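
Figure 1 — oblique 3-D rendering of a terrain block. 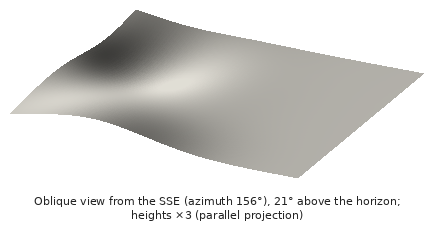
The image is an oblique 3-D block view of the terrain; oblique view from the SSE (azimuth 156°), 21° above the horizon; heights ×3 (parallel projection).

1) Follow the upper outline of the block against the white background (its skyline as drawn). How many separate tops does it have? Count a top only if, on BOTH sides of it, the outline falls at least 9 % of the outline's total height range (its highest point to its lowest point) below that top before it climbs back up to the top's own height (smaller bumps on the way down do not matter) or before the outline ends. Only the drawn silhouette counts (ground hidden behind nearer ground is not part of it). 1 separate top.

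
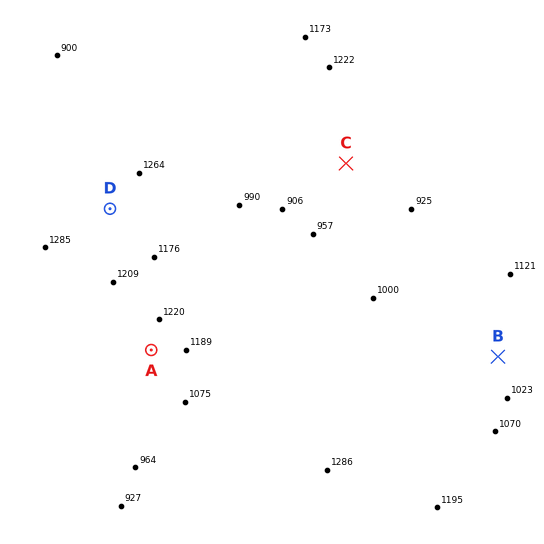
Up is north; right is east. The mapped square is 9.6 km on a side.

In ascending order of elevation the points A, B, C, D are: C B A D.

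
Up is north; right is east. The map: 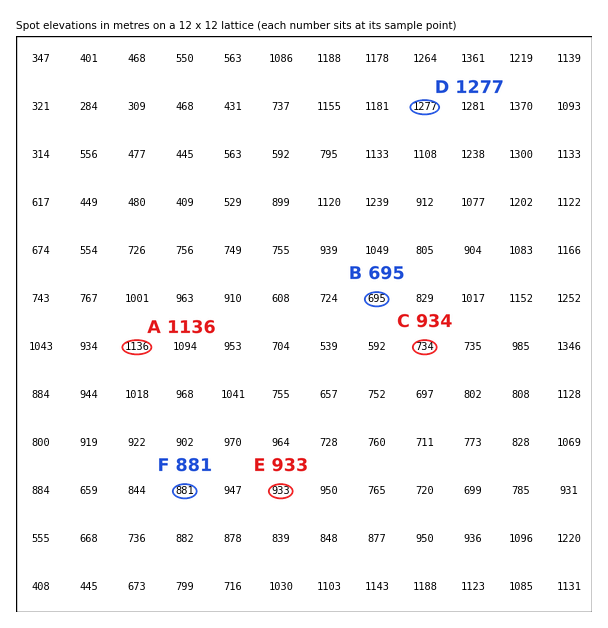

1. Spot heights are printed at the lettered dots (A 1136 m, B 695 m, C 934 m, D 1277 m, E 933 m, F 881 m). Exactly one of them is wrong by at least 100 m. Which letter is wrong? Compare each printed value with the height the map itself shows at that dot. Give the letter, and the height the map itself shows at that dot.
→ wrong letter C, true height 734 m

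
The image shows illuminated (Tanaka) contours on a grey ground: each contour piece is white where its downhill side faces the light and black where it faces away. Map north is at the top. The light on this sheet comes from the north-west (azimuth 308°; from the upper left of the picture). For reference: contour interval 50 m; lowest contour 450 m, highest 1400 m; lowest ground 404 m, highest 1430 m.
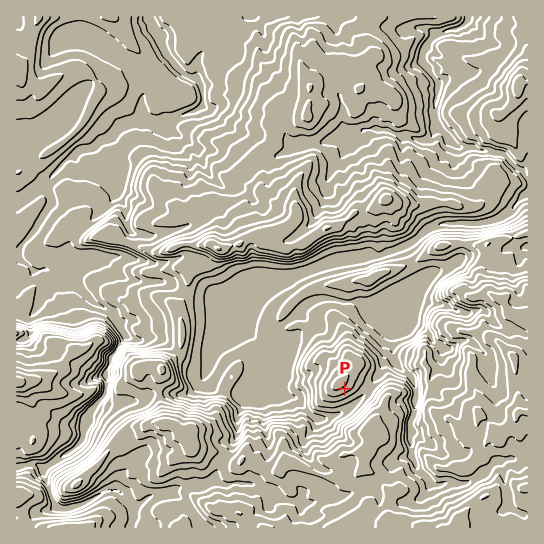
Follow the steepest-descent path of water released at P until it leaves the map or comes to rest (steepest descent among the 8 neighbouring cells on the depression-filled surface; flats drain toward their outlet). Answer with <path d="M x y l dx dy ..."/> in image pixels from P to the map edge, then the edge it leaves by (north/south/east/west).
<path d="M345 389l10 10 0 4-9 8-16 7-13 0-2-1-2 0-11-11-5-8-8-1-8-7-2 0-1-4-4-4 0-1-16-18 0-20-9-9 1-8 1-1 0-4 2-2 0-4 1-1 0-5 1-2 0-2 14-14 2 0 4-4 4 0 3-1 3-3 5-1 5-4 3 0 4-4 9-1 8-6 10-1 4-4 9-1 1-2 10-1 1-1 25 0 2-2 2 0 7-4 3 0 6-4 6-1 5-4 4 0 9-9 11-7 7-1 1-2 41 0 2-1 9-1 4-3 3 0 4-4 4-1 5-6 0-1 5-5 0-3 8-8"/>
exit: east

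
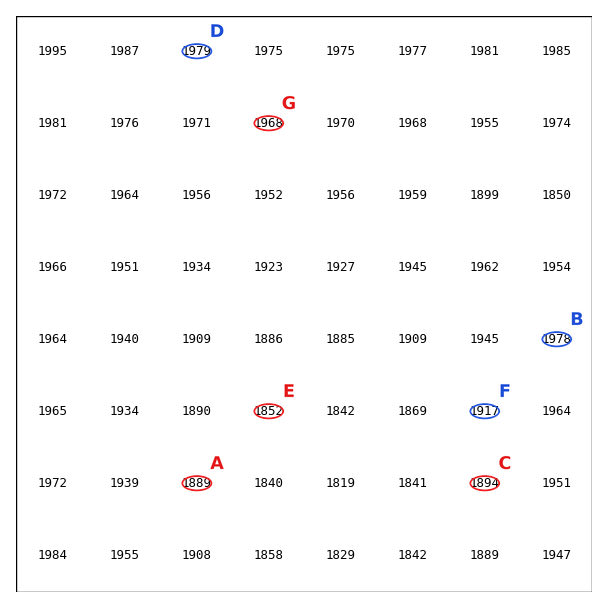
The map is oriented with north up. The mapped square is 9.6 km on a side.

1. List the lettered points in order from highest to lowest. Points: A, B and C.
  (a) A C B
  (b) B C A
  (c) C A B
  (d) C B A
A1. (b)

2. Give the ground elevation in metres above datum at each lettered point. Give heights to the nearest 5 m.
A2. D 1980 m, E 1850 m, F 1915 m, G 1970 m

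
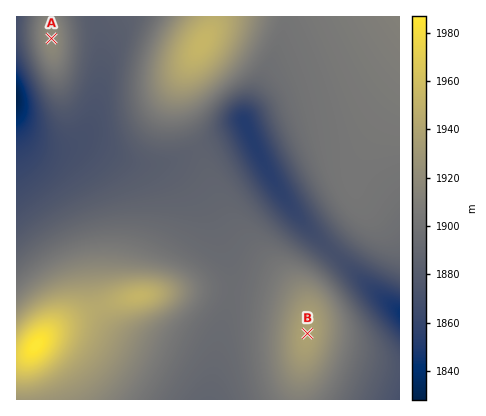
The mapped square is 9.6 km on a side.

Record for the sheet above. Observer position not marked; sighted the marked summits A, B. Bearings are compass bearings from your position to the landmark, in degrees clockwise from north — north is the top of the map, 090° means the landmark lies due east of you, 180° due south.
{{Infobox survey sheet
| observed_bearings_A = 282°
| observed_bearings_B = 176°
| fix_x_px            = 290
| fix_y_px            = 89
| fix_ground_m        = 1899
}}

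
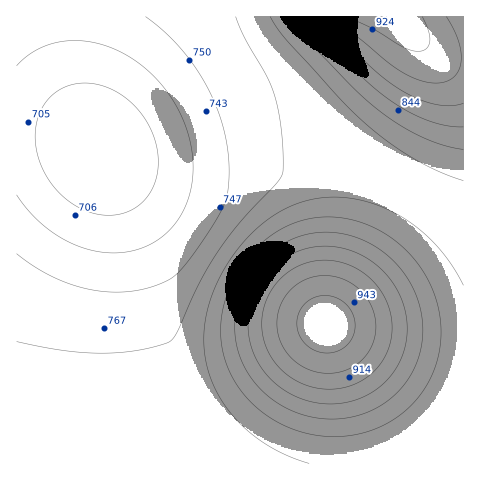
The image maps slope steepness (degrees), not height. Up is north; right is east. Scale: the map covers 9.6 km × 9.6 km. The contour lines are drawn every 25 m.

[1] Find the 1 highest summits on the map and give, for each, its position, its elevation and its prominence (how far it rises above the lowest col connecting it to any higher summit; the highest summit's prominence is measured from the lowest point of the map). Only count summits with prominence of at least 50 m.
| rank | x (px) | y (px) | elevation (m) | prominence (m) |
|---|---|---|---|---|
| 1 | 326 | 325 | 964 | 286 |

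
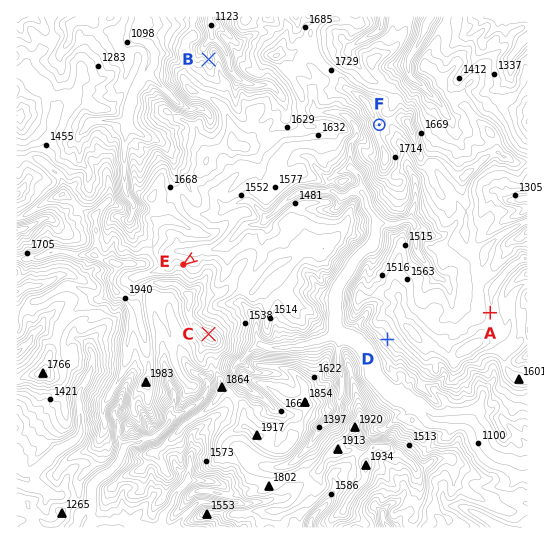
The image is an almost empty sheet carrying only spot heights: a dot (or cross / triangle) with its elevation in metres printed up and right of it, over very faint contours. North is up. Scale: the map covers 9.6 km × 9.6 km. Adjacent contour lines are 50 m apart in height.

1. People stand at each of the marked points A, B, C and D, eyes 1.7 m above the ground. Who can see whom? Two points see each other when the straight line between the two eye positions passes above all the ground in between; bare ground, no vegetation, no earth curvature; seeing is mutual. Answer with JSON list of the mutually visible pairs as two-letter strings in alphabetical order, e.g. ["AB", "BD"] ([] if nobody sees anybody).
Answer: ["AC", "CD"]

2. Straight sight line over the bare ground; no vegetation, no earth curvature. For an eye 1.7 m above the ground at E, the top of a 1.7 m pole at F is visible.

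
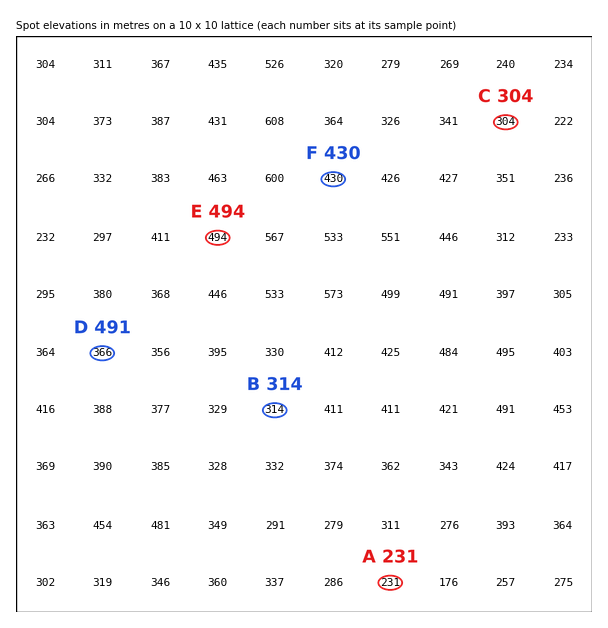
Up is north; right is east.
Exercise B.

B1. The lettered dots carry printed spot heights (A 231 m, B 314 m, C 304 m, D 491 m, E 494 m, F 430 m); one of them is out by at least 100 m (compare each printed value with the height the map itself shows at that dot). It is D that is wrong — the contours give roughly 366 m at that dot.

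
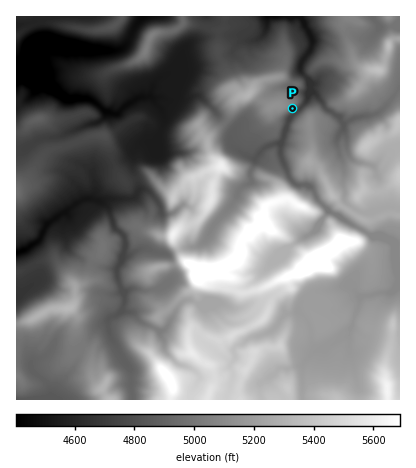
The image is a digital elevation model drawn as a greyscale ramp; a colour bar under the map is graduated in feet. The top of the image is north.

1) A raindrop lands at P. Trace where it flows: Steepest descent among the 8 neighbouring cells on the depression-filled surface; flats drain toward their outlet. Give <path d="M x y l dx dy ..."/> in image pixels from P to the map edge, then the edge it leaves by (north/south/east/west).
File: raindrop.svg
<path d="M292 108l4 4 10-10 2-4 0-18-2-2-6-6 0-8 4-6 6-6 2-8-2-12-4-4 0-2-8-10"/>
exit: north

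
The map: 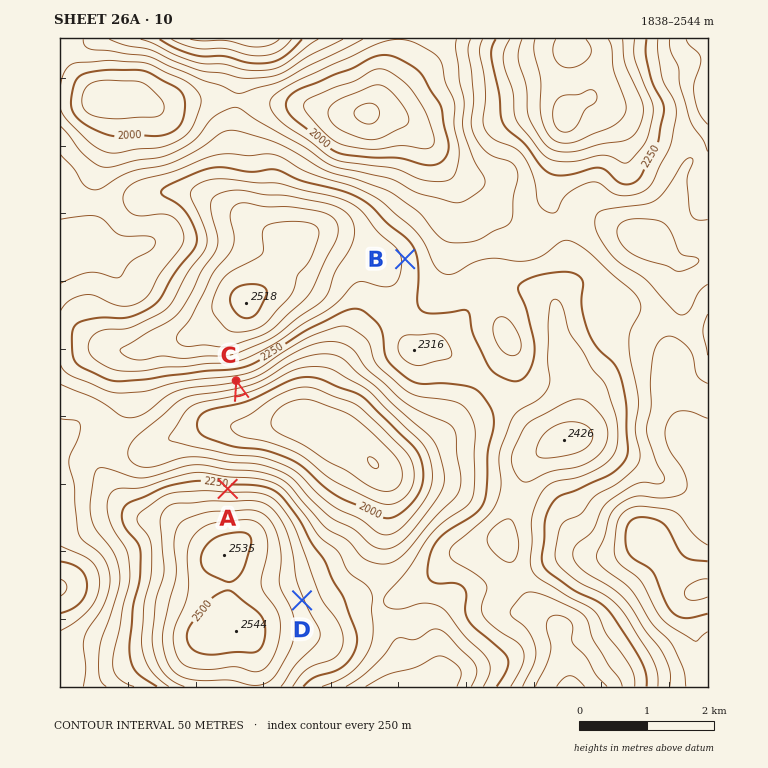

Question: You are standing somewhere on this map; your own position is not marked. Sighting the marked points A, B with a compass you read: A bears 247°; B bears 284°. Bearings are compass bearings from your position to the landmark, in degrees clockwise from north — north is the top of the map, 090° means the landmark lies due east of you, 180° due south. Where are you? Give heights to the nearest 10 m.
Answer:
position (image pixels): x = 634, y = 316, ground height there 2200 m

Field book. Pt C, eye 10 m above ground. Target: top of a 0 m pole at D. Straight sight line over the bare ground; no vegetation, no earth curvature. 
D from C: not visible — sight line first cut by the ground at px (269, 490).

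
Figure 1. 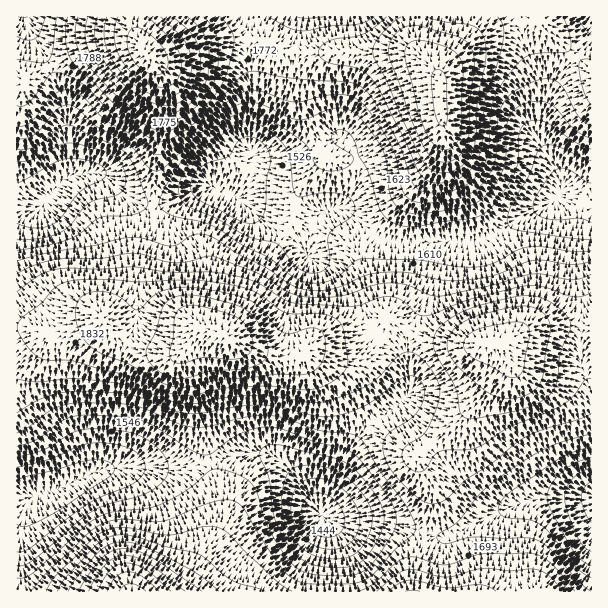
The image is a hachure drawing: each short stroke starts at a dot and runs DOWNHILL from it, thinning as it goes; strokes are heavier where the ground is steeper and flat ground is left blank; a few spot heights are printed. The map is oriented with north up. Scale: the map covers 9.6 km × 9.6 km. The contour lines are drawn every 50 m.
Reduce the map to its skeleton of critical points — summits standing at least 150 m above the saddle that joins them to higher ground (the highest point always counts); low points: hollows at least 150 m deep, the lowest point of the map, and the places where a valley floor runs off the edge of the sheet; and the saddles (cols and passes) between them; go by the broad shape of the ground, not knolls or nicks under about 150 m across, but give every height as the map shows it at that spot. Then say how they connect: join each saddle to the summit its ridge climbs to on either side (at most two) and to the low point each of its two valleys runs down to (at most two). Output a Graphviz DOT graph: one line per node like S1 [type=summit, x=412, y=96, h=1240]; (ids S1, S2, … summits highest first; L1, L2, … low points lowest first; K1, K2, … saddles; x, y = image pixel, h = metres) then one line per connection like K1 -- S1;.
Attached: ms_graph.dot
graph terrain {
  S1 [type=summit, x=147, y=54, h=2133];
  S2 [type=summit, x=132, y=591, h=2073];
  S3 [type=summit, x=440, y=96, h=2006];
  S4 [type=summit, x=227, y=336, h=1996];
  S5 [type=summit, x=486, y=344, h=1920];
  S6 [type=summit, x=413, y=591, h=1855];
  L1 [type=low, x=321, y=516, h=1362];
  L2 [type=low, x=44, y=494, h=1409];
  L3 [type=low, x=591, y=498, h=1429];
  L4 [type=low, x=224, y=192, h=1452];
  K1 [type=saddle, x=581, y=326, h=1793];
  K2 [type=saddle, x=296, y=51, h=1785];
  K3 [type=saddle, x=411, y=332, h=1764];
  K4 [type=saddle, x=425, y=533, h=1655];
  K5 [type=saddle, x=153, y=204, h=1602];
  K6 [type=saddle, x=210, y=462, h=1597];
  K7 [type=saddle, x=408, y=243, h=1573];
  K1 -- S5;
  K1 -- L3;
  K1 -- L4;
  K2 -- S1;
  K2 -- S3;
  K2 -- L4;
  K3 -- S4;
  K3 -- S5;
  K3 -- L1;
  K3 -- L4;
  K4 -- S4;
  K4 -- S6;
  K4 -- L1;
  K4 -- L3;
  K5 -- S1;
  K5 -- S4;
  K5 -- L4;
  K6 -- S2;
  K6 -- S4;
  K6 -- L1;
  K6 -- L2;
  K7 -- S3;
  K7 -- S4;
  K7 -- L4;
}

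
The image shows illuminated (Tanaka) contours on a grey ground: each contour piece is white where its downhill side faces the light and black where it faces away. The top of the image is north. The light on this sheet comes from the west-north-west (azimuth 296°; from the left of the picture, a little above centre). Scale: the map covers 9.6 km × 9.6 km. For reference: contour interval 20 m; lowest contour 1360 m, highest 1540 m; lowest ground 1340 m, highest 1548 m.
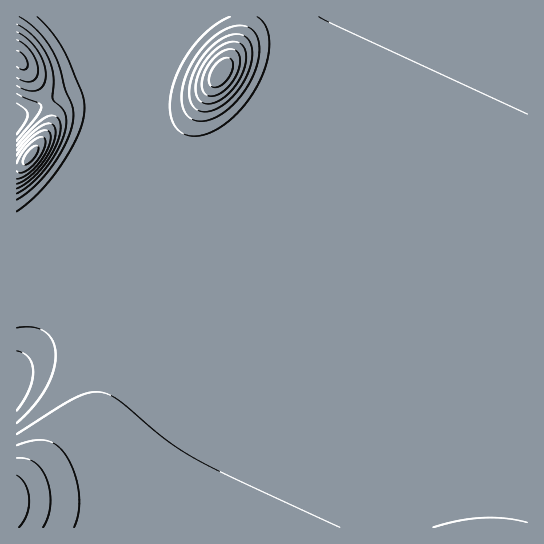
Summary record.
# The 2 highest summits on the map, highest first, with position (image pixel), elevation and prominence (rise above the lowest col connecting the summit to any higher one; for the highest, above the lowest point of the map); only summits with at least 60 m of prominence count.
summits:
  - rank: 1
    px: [30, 155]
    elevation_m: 1548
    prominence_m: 208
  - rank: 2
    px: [221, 73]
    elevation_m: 1516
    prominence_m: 126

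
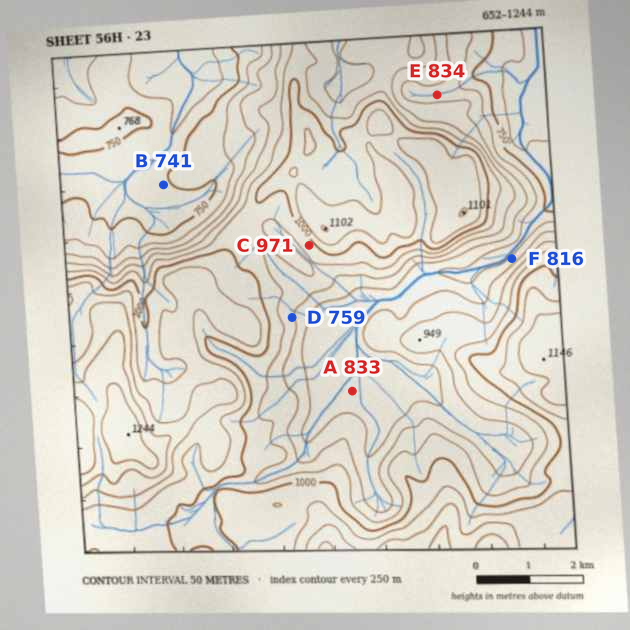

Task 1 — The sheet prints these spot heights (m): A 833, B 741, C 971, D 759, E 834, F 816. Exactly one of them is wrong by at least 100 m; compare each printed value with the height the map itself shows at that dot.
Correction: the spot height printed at D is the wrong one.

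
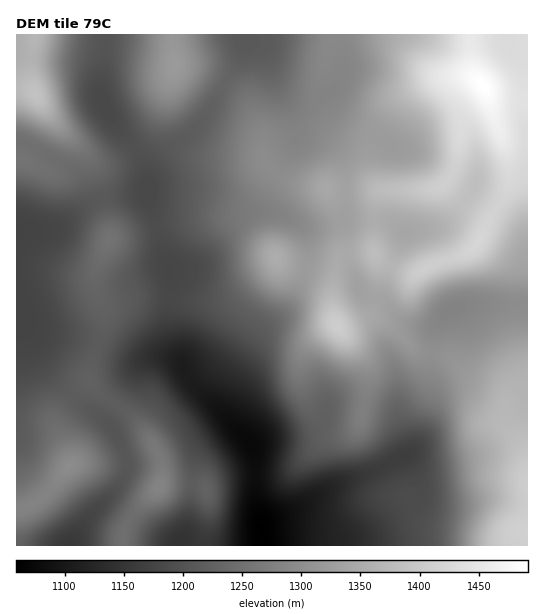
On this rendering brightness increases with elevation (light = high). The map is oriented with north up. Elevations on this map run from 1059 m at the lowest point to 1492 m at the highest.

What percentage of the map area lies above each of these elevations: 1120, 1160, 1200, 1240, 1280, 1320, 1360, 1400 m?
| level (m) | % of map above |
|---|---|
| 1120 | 95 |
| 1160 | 90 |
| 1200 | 75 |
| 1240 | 54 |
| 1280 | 41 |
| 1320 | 27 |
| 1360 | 15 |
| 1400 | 7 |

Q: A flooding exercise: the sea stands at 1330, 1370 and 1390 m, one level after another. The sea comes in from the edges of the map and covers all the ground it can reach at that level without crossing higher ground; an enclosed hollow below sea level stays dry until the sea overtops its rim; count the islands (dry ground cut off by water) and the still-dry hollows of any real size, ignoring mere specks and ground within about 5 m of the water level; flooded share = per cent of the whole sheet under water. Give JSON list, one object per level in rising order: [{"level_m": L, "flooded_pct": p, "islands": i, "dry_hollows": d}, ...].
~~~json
[{"level_m": 1330, "flooded_pct": 76, "islands": 1, "dry_hollows": 0}, {"level_m": 1370, "flooded_pct": 88, "islands": 2, "dry_hollows": 0}, {"level_m": 1390, "flooded_pct": 91, "islands": 1, "dry_hollows": 0}]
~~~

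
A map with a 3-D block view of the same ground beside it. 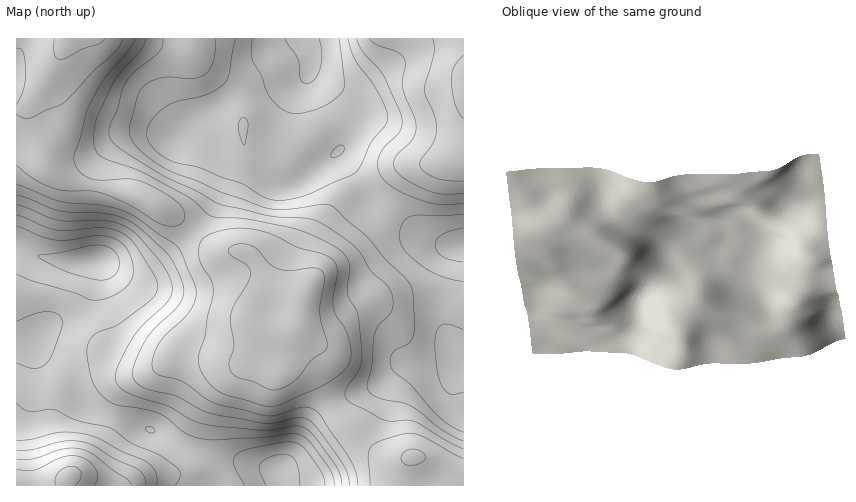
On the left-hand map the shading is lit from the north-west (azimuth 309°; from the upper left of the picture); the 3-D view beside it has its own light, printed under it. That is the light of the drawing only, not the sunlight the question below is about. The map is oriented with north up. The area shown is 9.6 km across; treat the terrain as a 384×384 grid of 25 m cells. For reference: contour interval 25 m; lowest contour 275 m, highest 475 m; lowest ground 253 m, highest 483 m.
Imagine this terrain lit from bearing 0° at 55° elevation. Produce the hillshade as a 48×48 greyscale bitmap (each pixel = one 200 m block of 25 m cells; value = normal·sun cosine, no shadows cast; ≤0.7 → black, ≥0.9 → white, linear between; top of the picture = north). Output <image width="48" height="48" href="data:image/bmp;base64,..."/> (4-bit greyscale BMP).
<image width="48" height="48" href="data:image/bmp;base64,Qk32BAAAAAAAAHYAAAAoAAAAMAAAADAAAAABAAQAAAAAAIAEAAATCwAAEwsAABAAAAAAAAAAAAAAABEREQAiIiIAMzMzAERERABVVVUAZmZmAHd3dwCIiIgAmZmZAKqqqgC7u7sAzMzMAN3d3QDu7u4A////ALu6qZiZq7upmYiImqqpmZh3Z3iZmIiImczLuqqqvMu6mZmJmqmZmZh2ZniZmIiImt3d3dzM3dzLqqmZmYiIiIdUVniZmIiZq+7u7u7d3d3LqpmIh2ZVZmVEVomaqqqrzd3e7/7tzMzLqYd3ZVQzNEREZ4mru8zN7szN3u7cu7uph2ZlVDMhEjRFeJqrzM3e7qu7zMzLqpiHZmVURDIREjRXiaq7zN3d3Jqqq7uqmHZVVWVUQzMyIjVomru7zM3MupqqqqmYdlREVWVUREREREV5q7u7u8y7qaqqqZiHdlREVmZVVVZmVVZ4mqu7u7uqmaqqqZiIdmVVZmZmZnd3dmZ3eImqu7qpmaqqqZiIiId3Z3d3eIiIiHd3ZniaqqqZmqqqqZmZmZmIeIiIiZmZmYh3dniJqpmZmaqqqZmZqqqZiJmZmZmZmYiIiIiJmZmZmZmZmZmZqqqqmZmZmZmZmIiJmZmIiIiZmZmZmZqqqru7qpmZmYiZmIiZqpmIiImZiImZmaqqqru7uqmZmZmZmYiaqpmIiImYiIiImaqqqrvMy6qZmZmamZmaqpmIiJmYiIiIiZqrqrvMy7qZmZmZmZmZqqmIiZmYiIiImZqruqu7u6qZmqmZmZmJmqmZmZmZmZmZqqq7u6qqqpmZmpmZmZmIiaqZqZmZmaqru7zMu6mZiIiJmZmZmqqYiZqqqqqqqru7vMzLupmHd3eIiZmZqrqpiJqru6q7u7u6qquqqYd2Z3iIiJmaq7u7qZq7u7u7vKqYiHeIh3ZlZ4iIiJmaq7zMu6q7uqqru5h2VVVVVmVVZ4mqqqqru7zMy7uqqqqZmnZUQzMzNEREV4q7u7zMzMzMzLuqmZmIiFVEQzIiIiM0Z4q83d3d3czMu7upmYh3ZkREMzIhESNFeJq83e7u7tzLu7qpmHdmVUREMzMiIjRomqu83e7u7t3LqqqZh3ZURDM0RERERWebvMzM3d3d3d3LqpmYh2VEREREVWd3iJvN3d3dzMu6u7zLupmHdlVVRFVWeImaq83u7u3Mu6qZmau7uqmHZlZmZWZ3iaq7zN7u7dy7qpmZmZmru6mHd3d3d4iImZq7zN3t3LuqmZmZmZmau6qZmZmYiIiZmZmrzM3Mu6qpmZmZmZiJmqqqqqqpmIiZmIiau7u6qqmZmZmZmZmImZq7u7qqmYiZmIiZqqqZmZmZmZmZmpmYiZq7u6qZmYiZmIiIiJiIiJmZmZmZqqqZmZqqqZmZmYiImIh3iIiIiIiZmZmaqqqpmZmZiIiIiJiIiId3iIiIh3iJmaqqqruqmZmId3iIiJmIiId3iIiId3d4maqqqru6qZh3d4iIiJmIiId2d4d3d2Z3iZqqqqqqmYd3eJmZmZmIiId2Znd3d2Z3iZqZmZqqmId3iZmZmZmYiHd2VWZ3d3d4iZqpmZmZmHZniaqZmYmZiHd2VVZ3eIiIiZqqqZmZmHZniZmaqomZmId2ZVZ4iJmYiJmaqZmZh2ZniImZqpmZmId3ZmZ4mZmZiImZqZmZh2Z3eIiZmQ=="/>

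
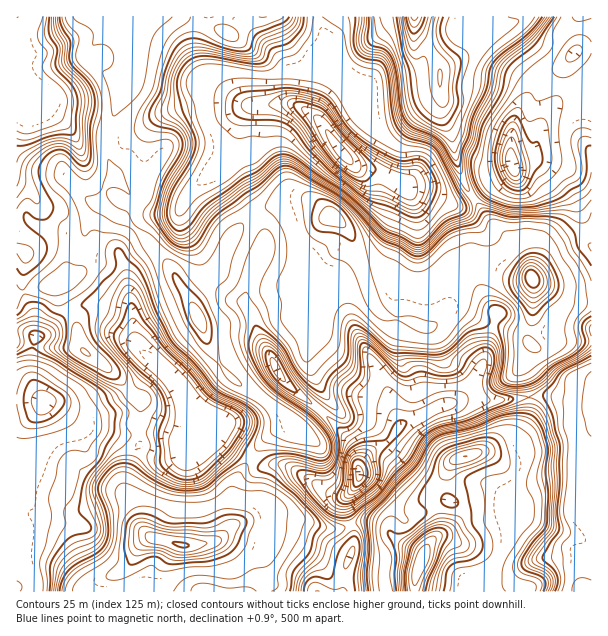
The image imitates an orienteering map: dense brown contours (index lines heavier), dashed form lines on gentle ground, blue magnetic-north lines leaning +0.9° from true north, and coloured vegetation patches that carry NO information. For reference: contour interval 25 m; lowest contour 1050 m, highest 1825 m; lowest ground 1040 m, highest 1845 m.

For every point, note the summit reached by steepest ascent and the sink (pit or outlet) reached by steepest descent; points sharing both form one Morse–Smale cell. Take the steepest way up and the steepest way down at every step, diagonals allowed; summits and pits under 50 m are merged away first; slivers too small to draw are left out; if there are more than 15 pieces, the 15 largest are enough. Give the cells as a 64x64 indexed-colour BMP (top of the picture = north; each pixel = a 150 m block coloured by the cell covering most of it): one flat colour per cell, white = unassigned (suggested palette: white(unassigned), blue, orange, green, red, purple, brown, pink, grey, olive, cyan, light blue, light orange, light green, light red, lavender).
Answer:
<image width="64" height="64" href="data:image/bmp;base64,Qk12CAAAAAAAAHYAAAAoAAAAQAAAAEAAAAABAAQAAAAAAAAIAAATCwAAEwsAABAAAAAAAAAA////ALR3HwAOf/8ALKAsACgn1gC9Z5QAS1aMAMJ34wB/f38AIr28AM++FwDox64AeLv/AIrfmACWmP8A1bDFAFVVVVVVUAAAAAAAAAAAAAAAAAAAAACIiIiIiIiIiIiIVVVVVVVQAAAAAAAAAAAAAAAAAAAAAIiIiIiIiIiIiIhVVVVVVVUAAAAAAAAAAAAAAAAAAAAACIiIiIiIiIiIiFVVVVVVVVAAAAAAAAAAAAAAAAAAAAAIiIiIiIiIiIiIBVVVVVVVUAAAAAAAAAAAAAAAAAAAAAiIiIiIiIiIiIgFVVVVVVVVAA//8AAAAAAAAAAAAAAAAIiIiIiIiIiIiFVVVVVVVVVf////8AAAAAAAAAAAAAAACIiIiIiIiIiIVVVVVVVVVf//////AAAAAAAAAAAAAAAACIiIiIiIiIhVVVVVVVVf//////8AAAAAAAAAAAANAAAIiIiIiIiIiFVVVVVVVV///////wAAAAAAAAAAAN3dAACIiIiIiIiIVVVVVVVVX///////AAAAAAAAAAAN3d0AAO6O7oiIiIhVVVVVVVX///////8AAAAAAAAAAN3d3QAO7u7u7oiIiFVVVVVVVf///////wAAAAAAAAAN3d3d0O7u7u7u7u7oVVVVVVVVX///////8AAAAAAAAN3d3d3d7u7u7u7u7u5VVVVVVVVf////////AAAAAAAA3d3d3d3e7u7u7u7u7lVVVVVVVV8AAP////mQAAAAAAAd3d3d3d3e7u7u7u7uVVVVVVVVAAAAD//5mZAAAAAAAREd3d3d3d3d7u7u7u5VVVVVVVAAAMzMmZmZmQAAAAARERHd3d3d3d3d7u7u7lVVVVUAAADMzMyZmZmZmQAAABERER3d3d3d3d3u7u7uVVVVAAAAAMzMyZmZmZmZAAABERERER3d3d3d3d7u7u5VVVAAAAAAzMzJmZmZmZAAABERERERER3d3d3d3u7u7gAAAAAAAAzMzMmZmZmQAAAAEREREREREREAAADe7uAAAAAAAAAAzMzMmZmZmQAAAAAREREREREREQAAAAAAAAAAAAAAAADMzMyZmZkAAAAAAREREREREREREAAAAAAAAAAAAAAADMzMyZmZkAAAAAABEREREREREREQAAAAAAAAAAAAAAzMzMyZmZmQAAAAABEREREREREREREAAAAAAAAAAAAAzMzMmZmZmQAAAAAAEREREREREREREQAAAAAAAAAAAAzMzMmZmZmQAAAAAAABERERERERERERAAAAAAAAAAAADMzMyZmZmZAAAAAAAAEREREREREREREQAAAAAAAAAAAMzMzJmZmZkAAAAAAAARERERERExERERAAAAAAAAAAAMzMzMmZmZkAAAAAAAARERERETMzMREREAAAAAAAAAAAzMzMyZmZmQAAAAAAABEREREzMzMzEREQAAAAAAAAAAzMzMzJmZmQAAAAAAAAARERETMzMzMREQAAAAAAAAAADMzMzMmZmZIAAAAAAAARERETMzMzMzERAAAAAAAAAAAMzMzMmZmZIiAAAAARERERERMzMzMzMxAAAAAAAAAAAAAMzMyZmZIiIgAAEREREREREzMzMzMzAAAAAAAAAAAAAAzMzJmZkiIiIAABEREREREzMzMzMzAAAAAKAAAAAAAADJmZmZkiIiIgAAERERERETMzMzMzMAAAAKqgAABERAREmZmZkiIiIiAAABERERETMzMzMzMwAAAKqqoAAERERESZmZkiIiIiIgAAERERERMzMzMzMwAAAKqqqqoARERERJmZkiIiIiIiIAEREREREzMzMzMzAAAKqqqqqqpEREREmZkiIiIiIiIiARERERMzMzMzMwAAAKqqqqqqqkRERERJIiIiIiIiIiIxERERMzMzMzMwAAAAqqqqqqqqREREREIiIiIiIiIiIzMzMTMzMzMzMwAAdwqqqqqqqqpERERERCIiIiIiIiIjMzMzMzMzMzMzB3d3ZqqqqqqqqkREREREIiIiIiIiIjMzMzMzMzMzMzd3d3dmaqqqqqqqRERERERCIiIiIiIjMzMzMzMzMzM3d3d3dmZmaqqqqqpERERERCIiIiIiIiMzMzMzMzM3d3d3d3d2ZmZqqqqqqkREREREIiIiIiIiIjMzMzMzMzd3d3d3d3ZmZmaqqqqqREREREQiIiIiIiIiMzMzMzMzd3d3d3d3dmZmZmaqqqpERERERCIiIiIiIiIjMzMzMzAHd3d3d3dmZmZmZqqqqkREREREIiIiIiIiIiMzMzMzAAB3d3d3d2ZmZmZmqqqqRERERERCIiIiIiIiIzMzMzMAAAd3d3d2ZmZmZmZqqqpEREREREIiIiIiIiIiMzMzsAAAB3d3d3ZmZmZmZmqqqkREREREQiIiIiIiIiu7u7u7AAAHd3d3dmZmZmZmZqqqREREREREIiIiIiIru7u7u7uwAAd3d3d2ZmZmZmZmqqpERERERERCIiIiIru7u7u7u7AAB3d3d3ZmZmZmZmZqqkREREREIiIiIiIru7u7u7u7t3d3d3d3dmZmZmZmZmqgREREREIiIiIiIru7u7u7u7u3d3d3d3d2ZmZmZmZmagBEREREIiIiIiIiu7u7u7u7u7d3d3d3d2ZmZmZmZmZmAEREREQiIiIiIiK7u7u7u7u7t3d3d3d3ZmZmZmZmZmYAREREREIiIiIiIru7u7u7u7t3d3d3d3ZmZmZmZmZmZgBERERERCIiIiIiu7u7u7u7u3d3d3d3ZmZmZmZmZmZmAEREREREQiIiIiIru7u7u7u7d3d3d3dmZmZmZmZmZmYA"/>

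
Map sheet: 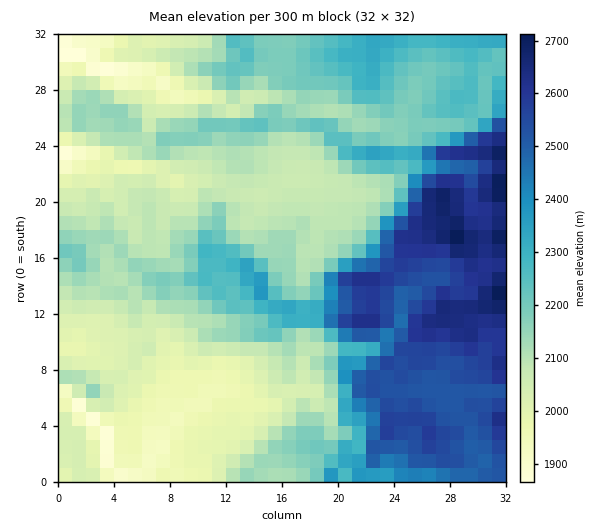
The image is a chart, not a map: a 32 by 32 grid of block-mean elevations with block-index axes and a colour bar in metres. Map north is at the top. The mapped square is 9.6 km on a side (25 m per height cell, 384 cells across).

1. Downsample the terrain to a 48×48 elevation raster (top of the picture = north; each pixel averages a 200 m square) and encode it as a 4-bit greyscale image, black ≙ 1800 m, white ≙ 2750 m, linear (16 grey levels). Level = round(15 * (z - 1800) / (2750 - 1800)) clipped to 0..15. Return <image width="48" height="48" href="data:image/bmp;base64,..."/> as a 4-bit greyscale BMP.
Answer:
<image width="48" height="48" href="data:image/bmp;base64,Qk32BAAAAAAAAHYAAAAoAAAAMAAAADAAAAABAAQAAAAAAIAEAAATCwAAEwsAABAAAAAAAAAAAAAAABEREQAiIiIAMzMzAERERABVVVUAZmZmAHd3dwCIiIgAmZmZAKqqqgC7u7sAzMzMAN3d3QDu7u4A////ADNEMhIiMyMzNEVVVVVWiXiZiaqqqqu7vDREISMiMiMzNEVVVVZmeYerqZqru7u7u0RDISMiIjMzM0RVVWZmZ5eburvMzMu7vERDISMyIjMzMzNFZmZmZoiLu7vMzMu7vERDISMyIiMzMzM0VmZmZXeLzMvMzMu7zERCETMyIiMzMzMzRVZmZWaazMzNzMu8zUMhEjMyIiMzMzMzNEVlVYiavMzMzLu8zUISMzMzIiIiMzMzM0VVVImavMzMu7vMzTEkRDMzMjMiMzMzM0RURXqrzLzLu7vMzBJGVDMzMzMyIiMzNDRDRXq8y7u7u7u7u0VlVEMzMzMzIjMzREREVovMu8y7u7u7zFVEQ0QzMzMzMzMzRFVEVpu8zMzLu8zM3UMzMzRDMzMzMzM0RFVFVpqbzMzMzMzM3TMzMzREMzNEMzRERVVFVnd5vMzMzMzM3TMzMzNEQzNEREVVVVVEVomIiszMzM3czTMzMzREQzRFVVZmZmVVZ5u7qbzd3d3dzTMzMzRENERFVVZnd3Zmerzdy6zd3d3d3TNDM0RUREVVVVZmeImZm83dzKvd3d3d3UREREVUVVVVZnd3iZmJm7zNzLvN3t3u7kRURVVVVVVWd3d5mHZ3ibzNzLvM3d3e7lVVVVVVZmZnd3eJh2VmirzdzLu7zczd71VVVVVWZmZ4d3eadmVWi83d3MzLvM3d7lZmVVVmZlZ3d3iZdmVVabzM3MzMvM3d3WZmVVVlVVVneIiHZWVVVnmqvNzMzM3d3WdlVVVVVVZoiId2VWVVVVZ5rM3dzN7d3mZlVVVFRVZnh2ZVVVVVVVVoq93d3e7t3mVVVVRFRVVXdlVVVVVVVVVWnN3d3u7d7lVVVVRFRFVWdlRFVVVVVVVVe83d7u7d3lVEVURFVERVZlRERVVVRVVVaKzd7u3d3UREVERFVERFVlVERERUVVVVVovd7u3d3URERERFRERFVVRERERERERFVWm97t3d7jQ0Q0RERDM0RERERERERERFVWm97t3N7jMzNEREQzNERVVUREREREVVVVebzdzN7iIjMzMzM0RERVVVRERERVVmd2aImru83RIiIiNEVEREVVVVREREVWeJmIiKvLvM3hEiNEVVZlVVVVVVVERFVoiIiIiJzd3u7iM0VVVVZmZmVVZVVVVVZ4dndmZ3eKvN3kVVVVVUVmZmZmZ3ZVVmd3ZmVmZmZmeavUZlVWZURVVmZmZ3dmd3dlVVZmZmZmZnnFVlVmZUNERVVURWZmZlVVVWZmZnd3d2iUVVZlREMzM0MzRFVVVVVVZnd2Zmd3h2eUVVVDMzMiIjNFVERVZmZmeId2Zmd3h3eDRVQyIjIiM0VmZVZmZmZmeIh3Zmd3d3eDRDIRESIjRFZ3dmZmZ3d3eIh3Zmd3d3eCIhESIiI0VWZnd2ZmZ3d4iIh3dmZ3d3ZxERIzNERFVVVWd2ZmZ3eIiIiHd3d3eHdxEiI0MzNERERWd2ZmZ3eIiIiIh3d4iIdxEiIiNDM0REVnh2ZmZnd3iIiIiIiIiIiQ=="/>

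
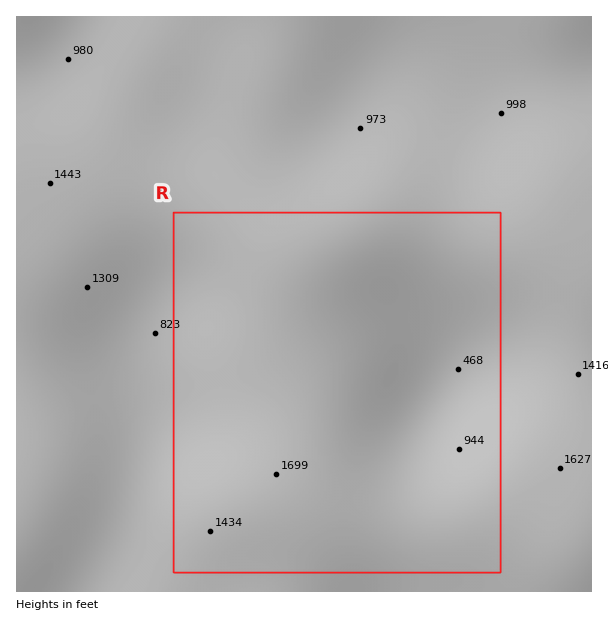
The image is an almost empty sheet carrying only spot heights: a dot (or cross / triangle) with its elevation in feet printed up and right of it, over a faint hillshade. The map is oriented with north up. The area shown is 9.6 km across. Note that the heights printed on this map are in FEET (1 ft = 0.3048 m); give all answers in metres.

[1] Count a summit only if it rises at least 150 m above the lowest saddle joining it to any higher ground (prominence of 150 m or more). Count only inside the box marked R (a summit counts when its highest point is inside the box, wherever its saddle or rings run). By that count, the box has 1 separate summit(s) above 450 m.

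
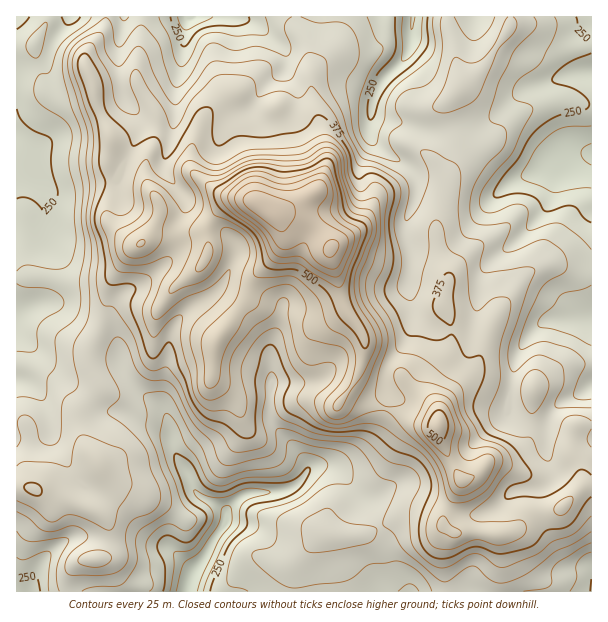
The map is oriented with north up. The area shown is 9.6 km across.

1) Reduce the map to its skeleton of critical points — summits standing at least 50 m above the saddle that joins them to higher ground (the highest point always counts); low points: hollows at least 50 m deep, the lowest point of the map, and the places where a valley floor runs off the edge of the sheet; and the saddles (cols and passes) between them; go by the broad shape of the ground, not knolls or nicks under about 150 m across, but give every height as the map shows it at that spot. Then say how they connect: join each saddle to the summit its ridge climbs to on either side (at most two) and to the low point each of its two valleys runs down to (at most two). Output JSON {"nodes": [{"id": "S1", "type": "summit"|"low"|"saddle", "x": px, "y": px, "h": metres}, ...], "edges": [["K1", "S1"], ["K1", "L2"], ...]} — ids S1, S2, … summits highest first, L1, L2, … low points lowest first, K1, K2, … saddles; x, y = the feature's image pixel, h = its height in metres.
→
{"nodes": [
{"id": "S1", "type": "summit", "x": 264, "y": 207, "h": 614},
{"id": "S2", "type": "summit", "x": 437, "y": 426, "h": 522},
{"id": "L1", "type": "low", "x": 189, "y": 582, "h": 178},
{"id": "L2", "type": "low", "x": 591, "y": 155, "h": 195},
{"id": "L3", "type": "low", "x": 413, "y": 18, "h": 199},
{"id": "L4", "type": "low", "x": 189, "y": 18, "h": 204},
{"id": "L5", "type": "low", "x": 27, "y": 591, "h": 235},
{"id": "L6", "type": "low", "x": 17, "y": 17, "h": 238},
{"id": "L7", "type": "low", "x": 591, "y": 588, "h": 249},
{"id": "K1", "type": "saddle", "x": 174, "y": 234, "h": 441},
{"id": "K2", "type": "saddle", "x": 386, "y": 408, "h": 425},
{"id": "K3", "type": "saddle", "x": 447, "y": 507, "h": 420},
{"id": "K4", "type": "saddle", "x": 384, "y": 381, "h": 418},
{"id": "K5", "type": "saddle", "x": 87, "y": 401, "h": 335},
{"id": "K6", "type": "saddle", "x": 510, "y": 393, "h": 333},
{"id": "K7", "type": "saddle", "x": 447, "y": 591, "h": 318},
{"id": "K8", "type": "saddle", "x": 450, "y": 129, "h": 314},
{"id": "K9", "type": "saddle", "x": 68, "y": 591, "h": 305}],
"edges": [["K1", "S1"], ["K1", "L1"], ["K1", "L4"], ["K2", "S1"], ["K2", "S2"], ["K2", "L1"], ["K3", "S1"], ["K3", "S2"], ["K3", "L1"], ["K3", "L2"], ["K4", "S1"], ["K4", "S2"], ["K4", "L1"], ["K4", "L3"], ["K5", "S1"], ["K5", "L1"], ["K5", "L6"], ["K6", "S1"], ["K6", "S2"], ["K6", "L1"], ["K6", "L2"], ["K7", "S1"], ["K7", "L1"], ["K7", "L7"], ["K8", "S1"], ["K8", "L2"], ["K8", "L3"], ["K9", "S1"], ["K9", "L1"], ["K9", "L5"]]}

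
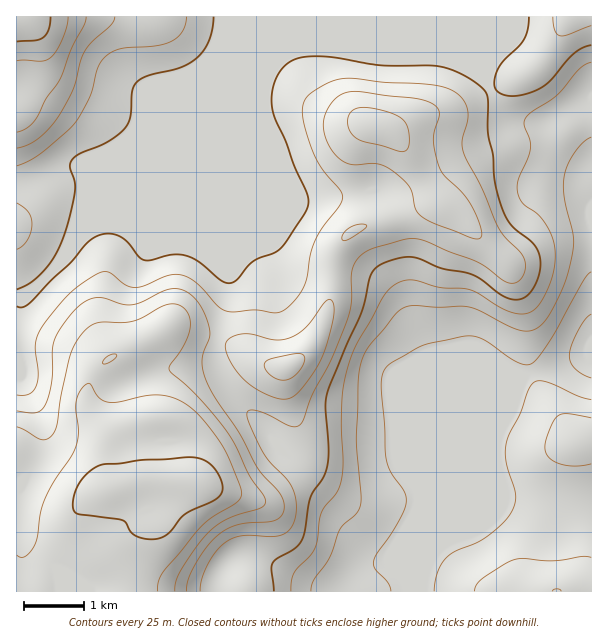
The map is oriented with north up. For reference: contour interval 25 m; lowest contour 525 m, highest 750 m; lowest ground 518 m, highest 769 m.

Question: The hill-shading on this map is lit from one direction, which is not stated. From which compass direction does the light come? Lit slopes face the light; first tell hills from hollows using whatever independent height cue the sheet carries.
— NW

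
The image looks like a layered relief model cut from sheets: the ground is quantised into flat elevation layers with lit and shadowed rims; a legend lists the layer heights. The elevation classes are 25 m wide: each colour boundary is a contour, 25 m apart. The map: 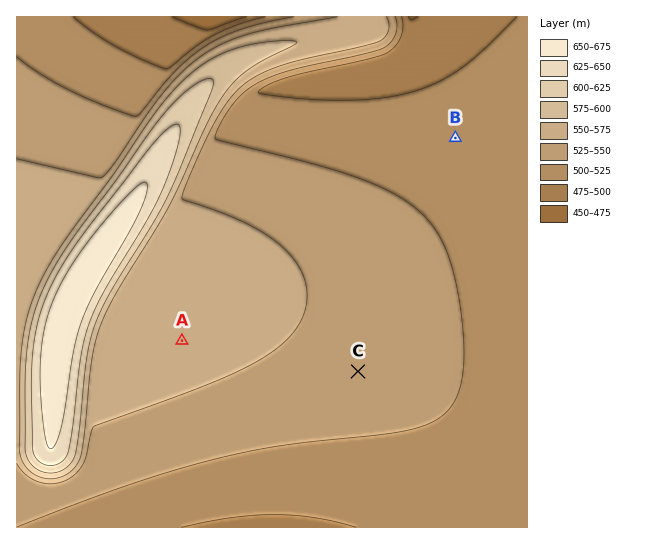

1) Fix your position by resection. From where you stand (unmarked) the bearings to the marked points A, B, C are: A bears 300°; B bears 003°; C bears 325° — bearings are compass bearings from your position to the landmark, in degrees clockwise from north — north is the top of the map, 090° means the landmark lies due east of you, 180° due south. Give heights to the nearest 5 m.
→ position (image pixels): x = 438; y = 487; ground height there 515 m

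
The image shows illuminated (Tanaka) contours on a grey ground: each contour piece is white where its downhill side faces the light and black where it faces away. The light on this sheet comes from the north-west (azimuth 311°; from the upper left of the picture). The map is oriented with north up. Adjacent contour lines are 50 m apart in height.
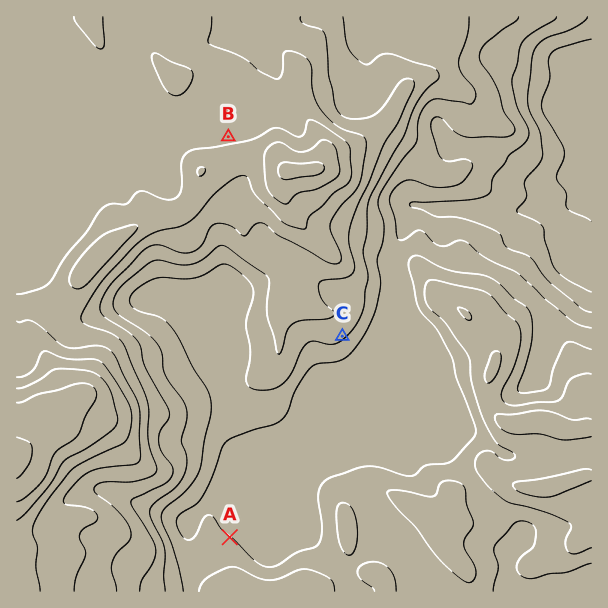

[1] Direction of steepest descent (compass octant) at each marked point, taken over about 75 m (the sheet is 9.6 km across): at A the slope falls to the NE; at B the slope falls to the N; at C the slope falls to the SE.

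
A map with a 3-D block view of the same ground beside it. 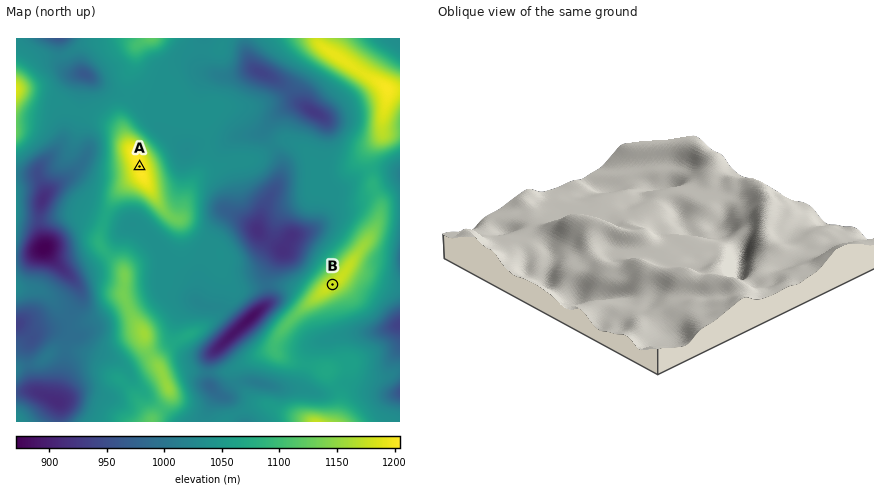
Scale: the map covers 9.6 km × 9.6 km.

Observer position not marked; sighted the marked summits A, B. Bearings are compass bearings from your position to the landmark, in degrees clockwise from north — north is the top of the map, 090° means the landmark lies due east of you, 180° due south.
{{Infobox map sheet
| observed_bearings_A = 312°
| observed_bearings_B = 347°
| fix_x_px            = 349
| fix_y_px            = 355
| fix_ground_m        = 1058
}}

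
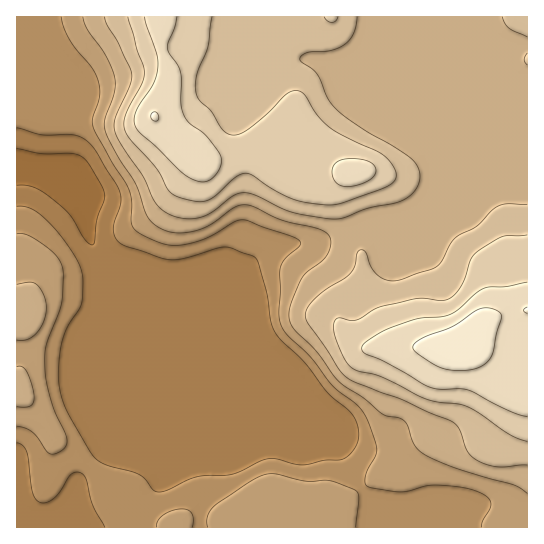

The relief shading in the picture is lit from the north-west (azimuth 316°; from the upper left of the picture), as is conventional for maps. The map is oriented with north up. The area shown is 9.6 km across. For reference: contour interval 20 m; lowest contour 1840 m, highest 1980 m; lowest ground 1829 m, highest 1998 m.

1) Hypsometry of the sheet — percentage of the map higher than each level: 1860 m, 76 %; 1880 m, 62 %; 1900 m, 51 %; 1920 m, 31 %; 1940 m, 18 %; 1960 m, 8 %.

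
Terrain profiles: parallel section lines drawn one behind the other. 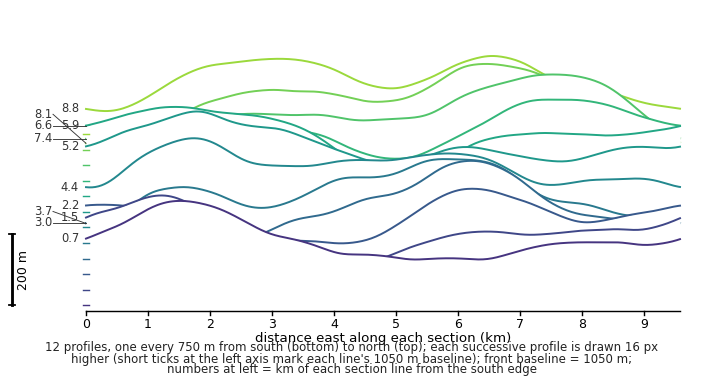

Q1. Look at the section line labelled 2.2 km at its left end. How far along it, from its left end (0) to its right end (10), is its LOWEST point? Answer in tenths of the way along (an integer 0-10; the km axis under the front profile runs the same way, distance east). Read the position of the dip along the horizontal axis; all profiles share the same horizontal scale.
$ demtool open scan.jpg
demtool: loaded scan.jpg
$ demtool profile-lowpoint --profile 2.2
4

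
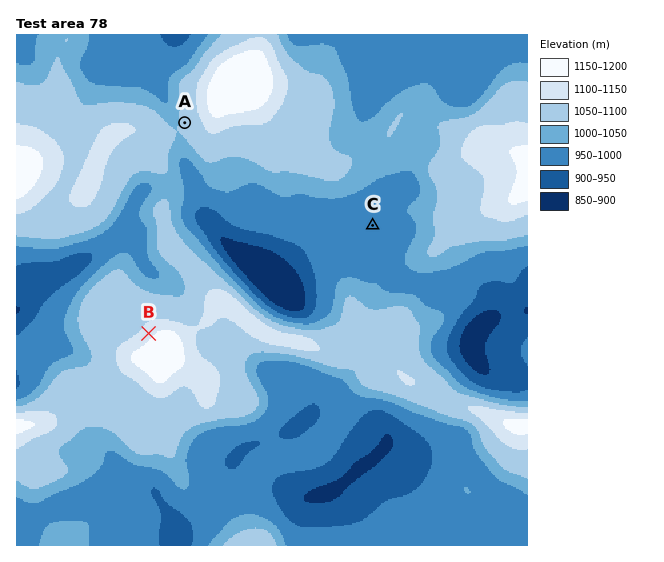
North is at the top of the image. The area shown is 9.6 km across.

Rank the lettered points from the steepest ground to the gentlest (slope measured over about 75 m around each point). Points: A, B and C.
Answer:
B A C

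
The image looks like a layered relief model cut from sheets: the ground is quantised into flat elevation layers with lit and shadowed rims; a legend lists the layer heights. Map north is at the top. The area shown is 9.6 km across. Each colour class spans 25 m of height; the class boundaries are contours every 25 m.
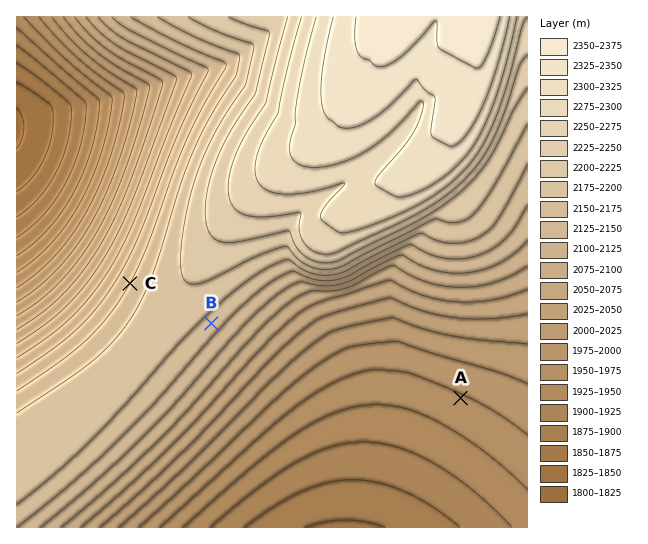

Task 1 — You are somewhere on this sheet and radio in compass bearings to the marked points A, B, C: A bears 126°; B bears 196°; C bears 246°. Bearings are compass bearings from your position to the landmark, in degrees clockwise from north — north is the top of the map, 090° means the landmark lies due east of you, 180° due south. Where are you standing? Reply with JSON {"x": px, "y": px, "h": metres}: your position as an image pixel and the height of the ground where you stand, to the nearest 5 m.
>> {"x": 237, "y": 236, "h": 2230}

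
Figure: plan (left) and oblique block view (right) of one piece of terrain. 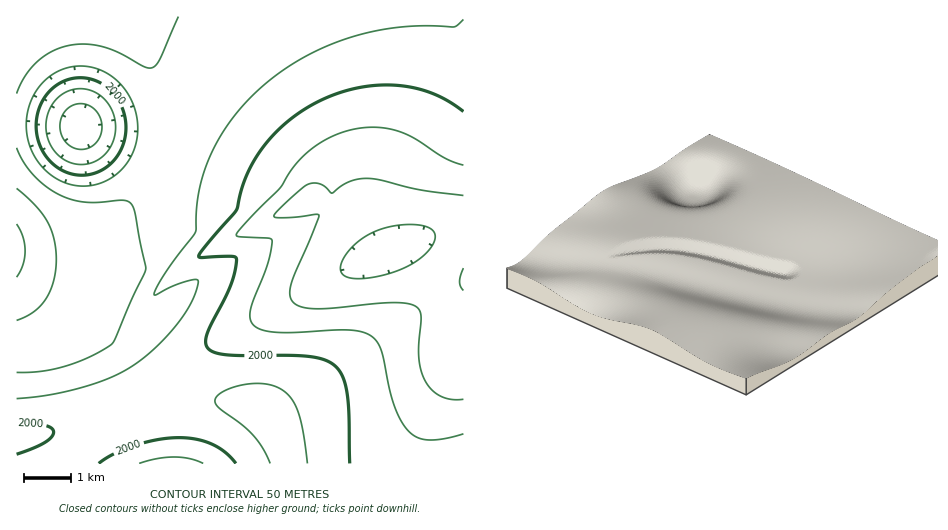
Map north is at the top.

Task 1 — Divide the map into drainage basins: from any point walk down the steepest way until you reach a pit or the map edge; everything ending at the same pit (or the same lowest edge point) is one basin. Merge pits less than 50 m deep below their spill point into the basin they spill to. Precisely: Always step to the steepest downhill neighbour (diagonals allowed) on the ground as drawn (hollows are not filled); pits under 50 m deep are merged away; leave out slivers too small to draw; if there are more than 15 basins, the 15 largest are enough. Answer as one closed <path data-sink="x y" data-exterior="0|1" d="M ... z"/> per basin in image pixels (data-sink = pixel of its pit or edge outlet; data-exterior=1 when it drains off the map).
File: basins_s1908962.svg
<path data-sink="388 252" data-exterior="0" d="M463 16l-446 0 0 37 22-17 34-13 28-1 9 2 15 8 18 18 12 20 8 28 1 26-2 17-7 24-9 18-14 19-27 23-22 11-24 8-42 4-1 29 32 24 42 22 11 11 8 13 13 11 18 32 10 12 81-1 22 3 11 5 9 9 7 13 10 33 173 0z"/><path data-sink="83 125" data-exterior="0" d="M101 22l-21 0-24 6-17 8-23 18 1 194 52-7 14-5 22-11 15-12 17-18 18-30 7-24 2-17-1-26-6-22-10-21-16-18-12-8z"/><path data-sink="172 463" data-exterior="1" d="M17 277l0 187 272-1-9-32-7-13-9-9-11-5-22-3-81 1-10-12-18-32-13-11-8-13-11-11-42-22z"/>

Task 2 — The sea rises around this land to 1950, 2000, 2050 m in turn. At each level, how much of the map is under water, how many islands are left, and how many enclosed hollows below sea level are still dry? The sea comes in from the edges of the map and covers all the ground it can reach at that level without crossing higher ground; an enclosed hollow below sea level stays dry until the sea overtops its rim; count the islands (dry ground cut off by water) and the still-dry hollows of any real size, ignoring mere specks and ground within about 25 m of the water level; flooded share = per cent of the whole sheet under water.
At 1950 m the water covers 23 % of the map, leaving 0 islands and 1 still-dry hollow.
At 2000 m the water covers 37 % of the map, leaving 0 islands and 1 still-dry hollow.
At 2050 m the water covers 60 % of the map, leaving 0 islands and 1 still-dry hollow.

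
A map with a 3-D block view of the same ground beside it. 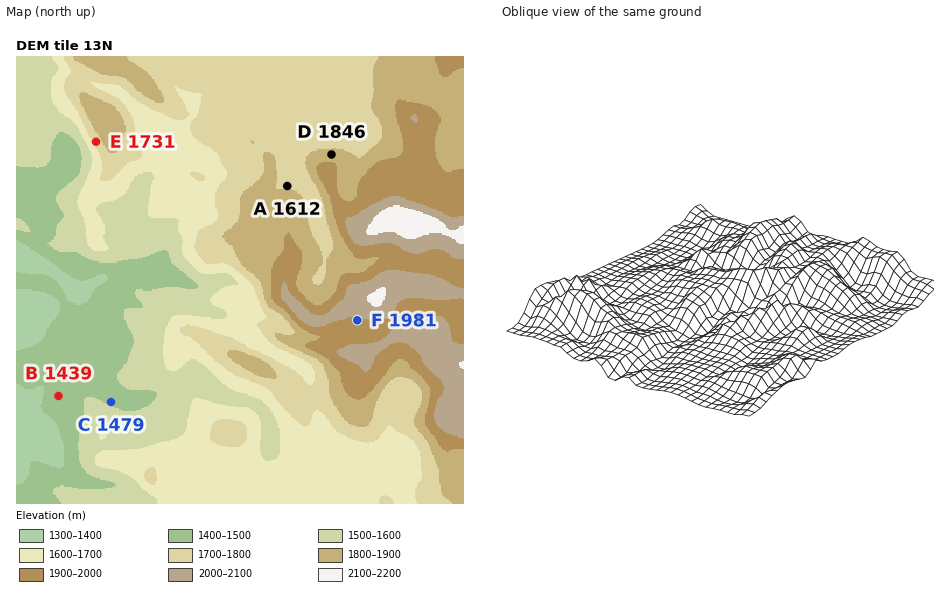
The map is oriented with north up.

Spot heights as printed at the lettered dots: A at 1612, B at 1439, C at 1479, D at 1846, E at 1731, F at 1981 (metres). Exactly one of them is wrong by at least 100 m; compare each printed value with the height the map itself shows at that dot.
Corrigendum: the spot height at A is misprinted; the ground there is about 1787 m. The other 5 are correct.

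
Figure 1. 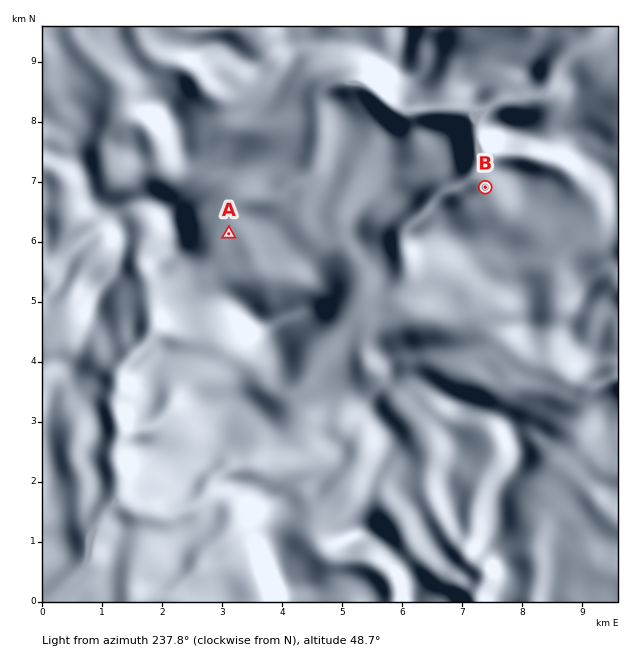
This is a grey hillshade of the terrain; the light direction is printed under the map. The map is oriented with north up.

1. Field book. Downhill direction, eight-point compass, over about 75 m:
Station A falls N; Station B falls NW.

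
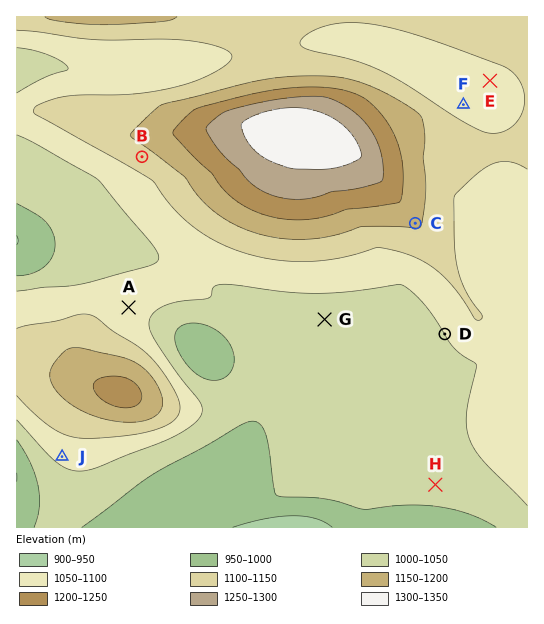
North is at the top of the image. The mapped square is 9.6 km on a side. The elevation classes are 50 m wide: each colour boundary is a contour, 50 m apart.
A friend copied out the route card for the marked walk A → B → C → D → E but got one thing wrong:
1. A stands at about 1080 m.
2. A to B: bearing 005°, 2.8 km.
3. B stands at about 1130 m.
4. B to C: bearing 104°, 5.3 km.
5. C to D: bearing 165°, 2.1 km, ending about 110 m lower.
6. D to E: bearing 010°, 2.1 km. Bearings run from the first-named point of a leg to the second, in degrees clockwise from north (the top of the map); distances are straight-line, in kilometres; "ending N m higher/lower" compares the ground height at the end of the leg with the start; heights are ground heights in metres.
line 6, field distance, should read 4.8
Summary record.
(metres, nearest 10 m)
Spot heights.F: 1070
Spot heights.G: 1030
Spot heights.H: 1020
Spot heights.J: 1060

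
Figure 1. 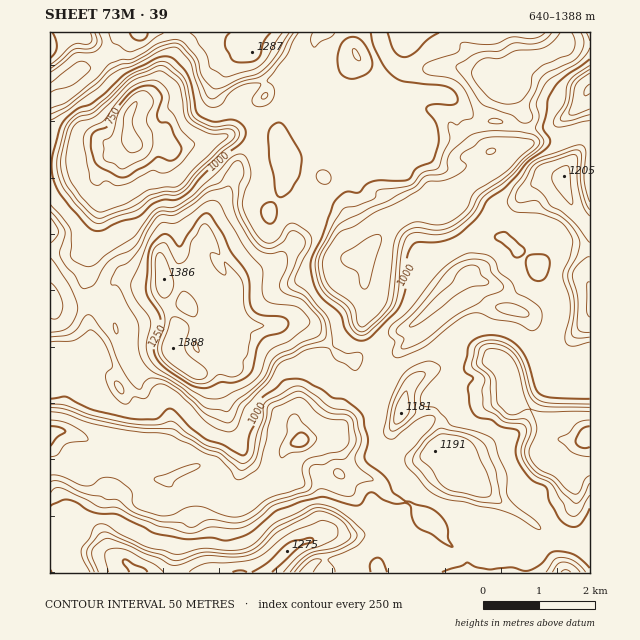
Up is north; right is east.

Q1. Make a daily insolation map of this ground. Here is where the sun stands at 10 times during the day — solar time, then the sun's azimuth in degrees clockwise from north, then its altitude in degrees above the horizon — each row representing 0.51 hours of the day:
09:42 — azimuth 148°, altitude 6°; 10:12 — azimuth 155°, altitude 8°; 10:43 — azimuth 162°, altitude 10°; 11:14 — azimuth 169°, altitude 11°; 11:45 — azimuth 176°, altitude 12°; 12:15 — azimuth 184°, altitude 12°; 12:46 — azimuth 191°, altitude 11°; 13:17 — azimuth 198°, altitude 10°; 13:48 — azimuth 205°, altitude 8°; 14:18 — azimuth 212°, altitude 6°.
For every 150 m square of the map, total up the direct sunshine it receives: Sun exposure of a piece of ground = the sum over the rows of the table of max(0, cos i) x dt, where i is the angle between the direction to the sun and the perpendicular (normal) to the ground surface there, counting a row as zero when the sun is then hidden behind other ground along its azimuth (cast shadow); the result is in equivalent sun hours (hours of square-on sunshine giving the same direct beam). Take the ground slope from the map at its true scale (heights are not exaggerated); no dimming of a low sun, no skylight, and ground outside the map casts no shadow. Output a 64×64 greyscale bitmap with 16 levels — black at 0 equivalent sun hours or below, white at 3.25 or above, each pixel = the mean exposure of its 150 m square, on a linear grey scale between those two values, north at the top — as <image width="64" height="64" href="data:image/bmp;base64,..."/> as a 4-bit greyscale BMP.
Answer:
<image width="64" height="64" href="data:image/bmp;base64,Qk12CAAAAAAAAHYAAAAoAAAAQAAAAEAAAAABAAQAAAAAAAAIAAATCwAAEwsAABAAAAAAAAAAAAAAABEREQAiIiIAMzMzAERERABVVVUAZmZmAHd3dwCIiIgAmZmZAKqqqgC7u7sAzMzMAN3d3QDu7u4A////AFREiFR0ACEAIzMQARJ5q2ESRERFRERFVmZnd3dniZq5REaGRDAAAAAAAQAAACes2ERlVWVERERERFVVVEVp3rZERDMyAAAAAAAAAAAAAXrv/9l1VURERDNFRERERFioVEVSAAAAAAAAAAAAAAAAA4mJzZZUREQzNFRERERFZlRERDIQAAAAAAAAAAAAAAAAATRERDREQyI0RERERFdjMzQyMyAAAAAAAAAAAAAAAAABMxABM0QyEUVERERWhSMhEzMzIAAAAAAAAAAAAAAAAAEQABNERDNGZUREVogxIxACIzIAAAAAAAAAAAAAAAAAAAAAE0MyNodlVoq7cQIyIAEREAAAAAAAAAAAAAAAAAAAAAACMSRWZ5ve/rURMzIQAAAAAAAAAAAAAAAAAAAAAAAAAAERVVV6ztuXQzM0MgAAAAAAAAAAAAAAAAAAAAAAAAARABRURpqWVDMjRDEAAAAAAAAAAAAAAAAAABAAAAAAASEjZkR5hkMzIjMzEAABEAAAAAAAAAARAAATZRAAAAAAAUdkRYmHVDIyIiIAABIhAAARAAAREREiNHqXMAAAAAABNERENHZVRDIiMgABIRABERAQABERIzacuFQyAAAAAAACRFMAE0NEIiM0EBERABAAEjMzMzNGmql2RDIQAAAAABNHhCAAIiEAEzZiERIAISREVniamYm5Z5llUiEAAAARRUWpQQAAAAASI2U0VmSZmJvO///9qnaKqWV1IhERIyJEMmyUEAAAABAAEzRFipm+/+ypd3iXWLqYZUQzM0abqXQzNpdBAAAAAAADVmeJ/+yXZodWVWV7y5iHRXZlWbzLdDIiQhEAARAAABfO7/+6dURYp5hUWNyHeLyK3bmrmHVEMxEzEQASMgAAOsy7u0RERFhml2au3Lh3nNqbzcp1VURDITZTMzMzEAFXVUREREREZCdovv//27y6zHerllRFZDMhFodURFQgElVERDNUREQwR1je7rdXqql5hmZURFZkMyEBR2VBEBI0VERERURERCR1Sa3IMQRUNVaYZURWd3QzQgABNEMAI0VkRERERERER1NXimMAIzNVVa7ZZVZCIzNXQQEjRUM0aGRERVRmZURmM0REQxE0VVVme93bhAACMza7dERFd4q5VURYl9y4ZoQzQyI1U0RENHiIet2kIQA1ZEi5VEWu/aZmREe93bl5gzNDITRVVEIkeap2d1MgAANHhWqmRFeHVnZUNJx3h4hURFQzIRNlQ0QiI0RDIzAAAAAWZquFVomql1QyRkVmdkVHdVUQAkM0QQAAEyACEAAAAAFWWsuZmrlURDM0RERUVWdmhyAUMjQyAAARAAAAAAAAAAVkeadDIAEjNERDIjNVZleYdVYzM0MRAAAAAAAAAAIQAEZVZlIAASNFVEISIkZlRWZnhTUzRDMgAAEAAAAAEiEAA2eJhjESM1dkMRISNEMzRDRDVCMjNEQAEQAREREjMhASRmQhEiETV1QREREjIjNDIjRCMxE0RWIiABERIiQyIAEjMQATIRMyIhEAAAEAJEIhIyNBATM0VkQREREiIzMiAAABEiJEQyEAIiERAAATIRAjJDESEAJHdkIzIiIzMzIgAAACIkdkMhFVQyIQAAEAESJFISEAADZ3hERDIjIiIiEAABIkRUQyJHZDIiEAAQABElMSIAAAESSGQ0VDIRAAAAABI0VERDRnQiMQERABAAEBIRIQAAAAAmhlREQgAAAAARNFREREV5cQEgAAAAAAARABEhAAAAATR4dkQyEAAAAAI0RVZWerkwAQAAAAAAAAAAEiEAABASNGd4hlMgAAAAADRHmZvclBAQAAAAAAAAAAASMxIiIjM0V3iap1MQAAAAI0eZiKhTERAAAAAAAAAAABE1MzMiNEVXeHZohjEQAAABIliYZUIiAAAAAAAAAAAAACVUMyI0aGVlaKvNlDIhAAABFHdUQyIQAAAAAAAAAAAAJmQzMSRWVERniImYh1MhAAABRERDMxERAAAAAAAAAAATMzMyIxAkRERERI3ZZTIQAAEjM0REISEAAAAAAAAAAAEjMzMzISREREREZ4UyIyEAAAAAJEVCIQAAAAAAAAAAABMzNEQzNEREREREV3VDMxAAAAABRVMiEQAAAAAAAAAAIzNFVERERERERERGiXUhEQAAAAAkVDMiIAAAAAAAAAAjNFVERERERERERERXiIZlQhEAACVmRWYxARIRERNCEzNFVEREREREREREM0V5qpdDMiITSoqYdTIRIyI2u5mXREVUREREREREREMjZmQzIQASONyt292lUyERM0Z3h2VXZUREREREREREM0aHUgAAE0MQW9rNyrp1MRIjRVmnVFm3RERERERERERFZ2UxAAACMzElhnrcmrhkNERGaKp0IUVEREQ0REQzNEREMhEAABESIjNERY3Iq5mHdXZ4nOyDAkREREMzQzMyIhEQABESIiESIjJEWLub26h5p4l3rv6EREREQxEjMhEAAAARIzIjIAAAABNEatz//LymZVV5vMlURERCABMiMzEAATMzMzIQAAAAACI3vv/v6nh0RXmqm5VFZEMiRCR3d3ZmZlZUMyEAAAAAAANonO7Jm4VGVFZollVlRUVjNmVmZ3d5qpdmUxAAAgAAAlV6vf/ZVERCE2aHRGdmiFNFRFVURXmaqrunMQADEAAmRXmHmpZEMiMiaIpzWZZ3Q1RERWd4h3eLu6hTIk"/>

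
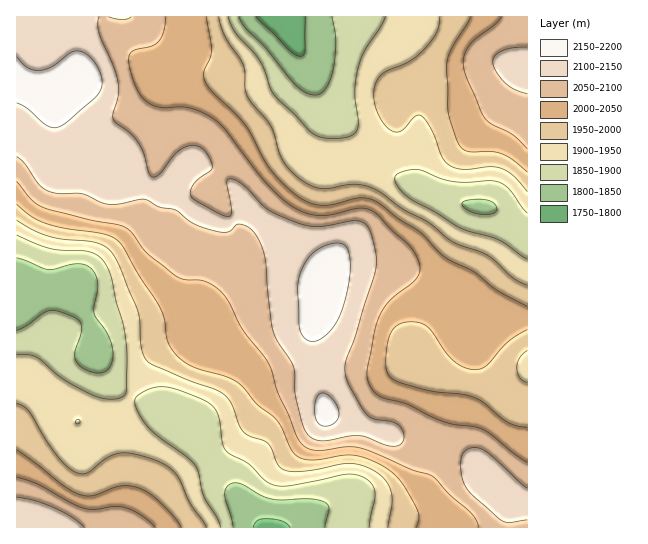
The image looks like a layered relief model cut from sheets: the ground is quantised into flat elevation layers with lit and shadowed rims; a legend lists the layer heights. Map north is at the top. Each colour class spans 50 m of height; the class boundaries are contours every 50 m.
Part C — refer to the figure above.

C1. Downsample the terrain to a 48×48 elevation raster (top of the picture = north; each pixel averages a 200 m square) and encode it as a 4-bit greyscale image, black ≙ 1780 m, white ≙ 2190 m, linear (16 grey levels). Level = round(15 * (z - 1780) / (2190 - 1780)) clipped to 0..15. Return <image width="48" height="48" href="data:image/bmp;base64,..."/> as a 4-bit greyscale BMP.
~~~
<image width="48" height="48" href="data:image/bmp;base64,Qk32BAAAAAAAAHYAAAAoAAAAMAAAADAAAAABAAQAAAAAAIAEAAATCwAAEwsAABAAAAAAAAAAAAAAABEREQAiIiIAMzMzAERERABVVVUAZmZmAHd3dwCIiIgAmZmZAKqqqgC7u7sAzMzMAN3d3QDu7u4A////AN3d3Lu7u6mYdlQhERESIzNFZ3iImZq8zN3My6qqqpmHdkMhEREiIzNFZ3iJmavMzMzLqZmZmYiHZUMiIiIiMzNEVniZmrzN3LuqmHiIiIh2VDMiM0RDMzNEV4maq83d3KqYd3d4iId2VDMzRVVVRERFZ5mqq83dy5mHdmZ3d3dmVEM0RWZ2ZlVmiaqqvM3cu4h3ZmZmZmZVRERFVmeIiHeJqrurvMzLqod2ZVZmZmVURERVZniaqqqrvLu7u8y6qXdmVVVmZVRDM0VWZniszMvMzMu7u7upmXdlVFVVVUQzM0Vnd4m83dzMzLu6qqqZiHZlVFVVVEMzM0VneIq97t3Mu7qqmZmIiGZlVVVVVEMzNFVniJrN7tzLuqqZmYiId2ZlVVRERERERWZ4iavN7dy6qZmIiIiHd2ZVVERERVVVZneImavN3cuqmIiIiIiHdlVUQzMzVWZneIiZmqvN3cupiHd4iIiHdlVEMyIjVmd4iZmZmrvN3cuph3d4iIiHdkREMyIjVneImZmZqrzd3cy6h3d4iJmIdkREMyIjVniJmZmqq8zd3dy6mHeIiZmYhzMzMyI0VniJmZmqq83e7ty6mIiImZmZmCIzMyM0VniJmZqqu83u7ty6mYiImZmZmSIjIiM0VniZmZqqu83u7u3LqZmZmZmZmBIiIiM1Z4iZmqqqvM3u7u3LqpmZmZmYiBIiIiJFZ4maqqqqvM3u7u3LuqqZmZmIdyIiIiNFeJmqqqqrvM3u7u3cu6qZmYiHZiIzMiNGeZqqqqq7vM3e7u3cu7qZiId2ZTM0RERXiaqqqru7vM3e7u3cu6qYh3dlVERVVVZ4mquqq7u7zN3d3u3cu6mYdmZVRFVnd3iJmru7u8zMzN3d3d3MupmHZVREQ2eImZmqq7u7zMzMzMzLvMzLqYd2VEMzM3iaqqu7u7zMzMzMzMuqmqu6mHZUQzMzNJqru7zMzMzMzMzMy7qYiImYdlRDMzIzRau8zMzMzMzMzLzMu6iHd3d3ZUQzMzM0RqvN3MzMzMzMzMzLuod2ZmZmVERERVRFV7zd3c3czMzMzMy7qXZmZmZVVURVZmZmeMzd3dzdzMzMzMu6mHZVVVVVVVVWd3d3iczd3czMzLu8zLuph2ZVVVVVVVVWeIiIms3d3czMzLu7u7qph2VVREVVZmZmeJmZqs3e3czMy7u7u6qYd2VURERVZmZniJmqqt3u7dzMu6qqqqmIdlVEM0RWZ3ZniZqqu97u7t3MuqqqqZiHZVRDM0RWd3Z3iZqru+7v/u7cuqmZmYh2ZUQzM0RWd3d3iaq7vO7u/+7cupmZmId2VUMiIzRWd3d3iaq7zO7u7+7cqZmZiId2VDIhIjRWZ3d3iau8ze3d7u3LqZmZiId2VDIRIjRVZmZ3iavMzd3d3u3LqqmZmIdlQyERIjRFVmZniau8zN3d3dy7qqqZmYdUMhERIjNFVWZneaq7u93d3cy7u7qZmYZDIRABIjNEVVZmeJqru93d3czMy7qpmHVCEAABIjM0RVVmd4mqqg=="/>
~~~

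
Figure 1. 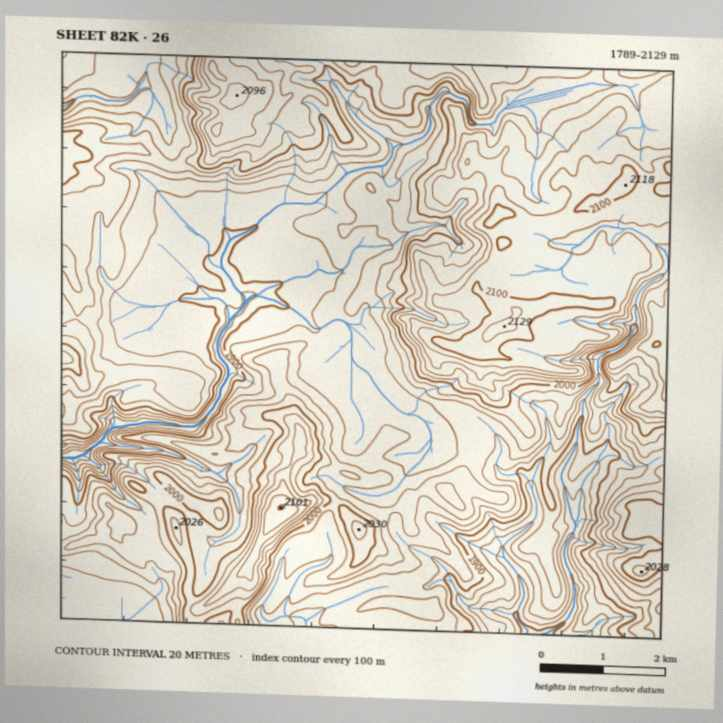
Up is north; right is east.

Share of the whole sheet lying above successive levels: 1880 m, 94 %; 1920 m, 79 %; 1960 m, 51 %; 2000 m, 33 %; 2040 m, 21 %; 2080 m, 9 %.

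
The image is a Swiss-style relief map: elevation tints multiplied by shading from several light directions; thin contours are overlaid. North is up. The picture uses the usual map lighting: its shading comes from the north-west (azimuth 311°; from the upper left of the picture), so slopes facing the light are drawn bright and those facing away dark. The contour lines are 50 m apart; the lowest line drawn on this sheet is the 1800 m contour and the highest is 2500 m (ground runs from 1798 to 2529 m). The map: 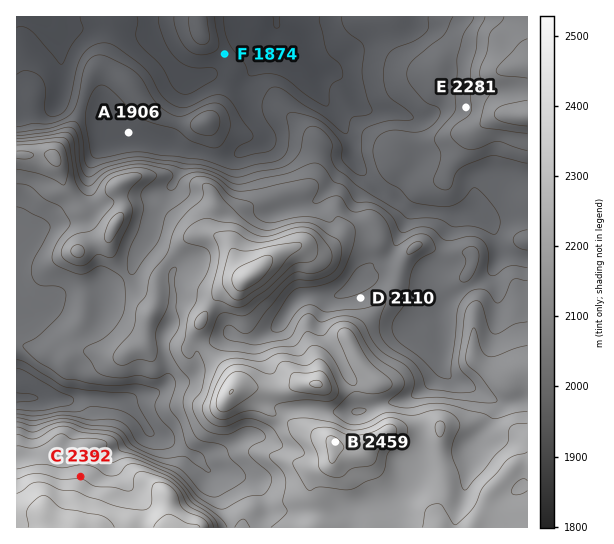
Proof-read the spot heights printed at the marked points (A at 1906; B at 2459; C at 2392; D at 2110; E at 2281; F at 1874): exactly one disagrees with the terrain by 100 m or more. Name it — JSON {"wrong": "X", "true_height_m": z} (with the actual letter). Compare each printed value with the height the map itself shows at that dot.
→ {"wrong": "E", "true_height_m": 2081}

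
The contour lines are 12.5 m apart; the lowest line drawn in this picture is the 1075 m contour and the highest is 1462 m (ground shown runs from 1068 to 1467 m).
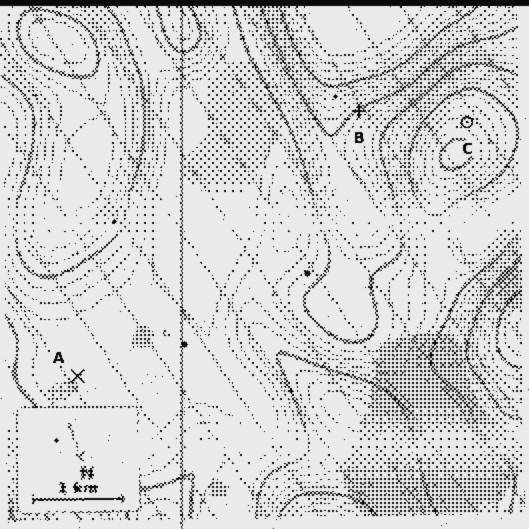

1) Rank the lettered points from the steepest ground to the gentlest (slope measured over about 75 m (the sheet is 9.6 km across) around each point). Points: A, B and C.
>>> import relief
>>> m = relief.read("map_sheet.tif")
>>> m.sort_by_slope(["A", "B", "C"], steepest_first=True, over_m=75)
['B', 'C', 'A']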